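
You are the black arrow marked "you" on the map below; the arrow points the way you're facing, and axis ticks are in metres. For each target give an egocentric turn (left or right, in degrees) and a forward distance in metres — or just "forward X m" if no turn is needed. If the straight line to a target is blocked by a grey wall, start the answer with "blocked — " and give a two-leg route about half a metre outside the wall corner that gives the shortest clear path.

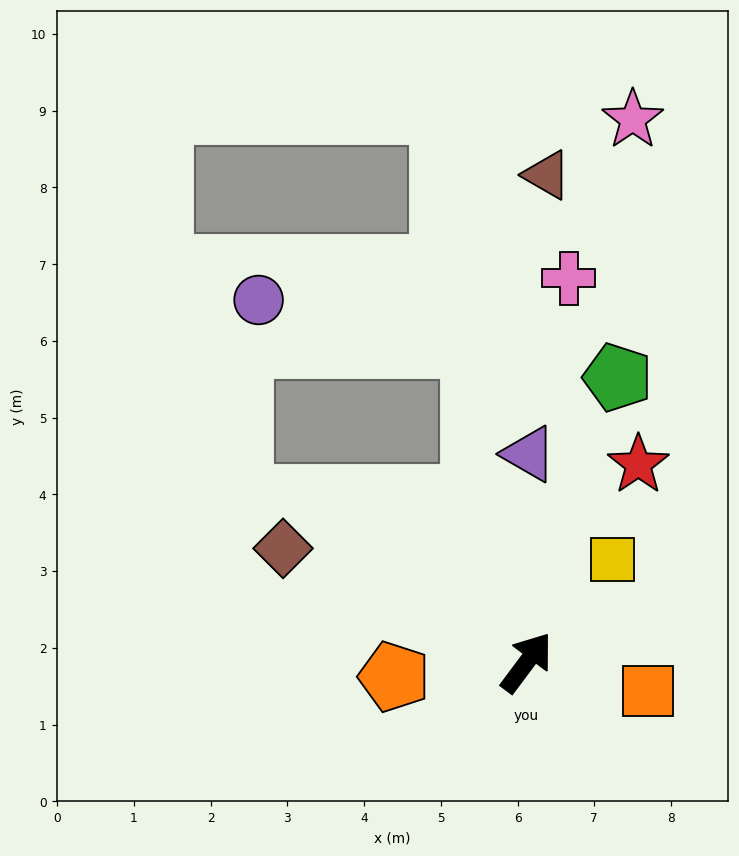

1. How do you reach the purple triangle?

turn left 36°, forward 2.7 m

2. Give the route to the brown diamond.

turn left 102°, forward 3.5 m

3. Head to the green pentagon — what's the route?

turn left 19°, forward 3.9 m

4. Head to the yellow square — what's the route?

turn right 3°, forward 1.7 m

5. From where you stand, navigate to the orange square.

turn right 67°, forward 1.6 m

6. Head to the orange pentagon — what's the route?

turn left 133°, forward 1.7 m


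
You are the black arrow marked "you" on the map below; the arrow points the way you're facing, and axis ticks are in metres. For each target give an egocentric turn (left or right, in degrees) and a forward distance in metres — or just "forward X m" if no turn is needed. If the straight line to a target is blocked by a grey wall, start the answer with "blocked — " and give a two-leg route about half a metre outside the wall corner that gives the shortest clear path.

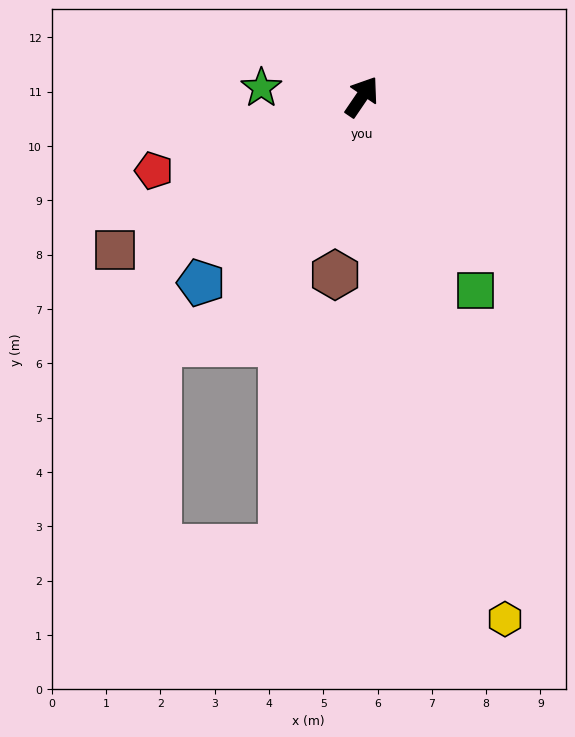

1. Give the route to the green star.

turn left 119°, forward 1.9 m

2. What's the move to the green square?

turn right 115°, forward 4.1 m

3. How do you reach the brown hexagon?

turn right 154°, forward 3.3 m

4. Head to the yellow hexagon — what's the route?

turn right 130°, forward 10.0 m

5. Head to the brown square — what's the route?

turn left 156°, forward 5.3 m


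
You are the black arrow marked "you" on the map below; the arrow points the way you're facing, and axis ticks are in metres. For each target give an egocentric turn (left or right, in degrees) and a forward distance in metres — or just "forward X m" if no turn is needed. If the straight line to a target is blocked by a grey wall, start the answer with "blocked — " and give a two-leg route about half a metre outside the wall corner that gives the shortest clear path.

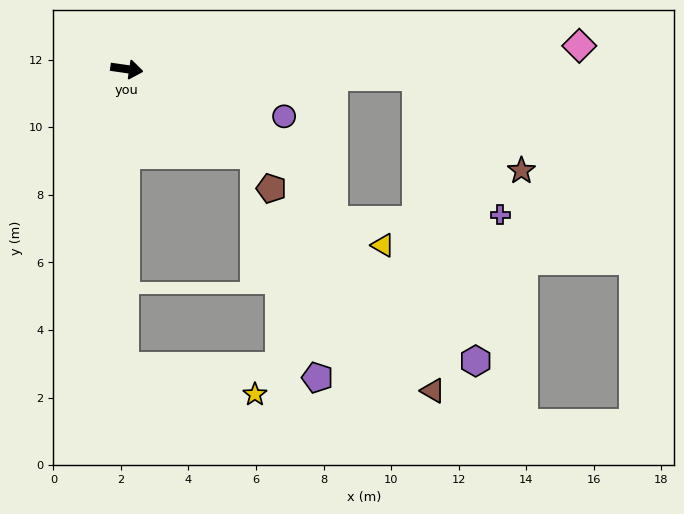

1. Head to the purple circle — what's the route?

turn right 9°, forward 4.9 m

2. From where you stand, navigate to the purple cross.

blocked — turn left 7°, forward 8.6 m, then turn right 57°, forward 4.8 m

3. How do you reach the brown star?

blocked — turn left 7°, forward 8.6 m, then turn right 41°, forward 4.2 m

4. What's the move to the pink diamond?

turn left 11°, forward 13.4 m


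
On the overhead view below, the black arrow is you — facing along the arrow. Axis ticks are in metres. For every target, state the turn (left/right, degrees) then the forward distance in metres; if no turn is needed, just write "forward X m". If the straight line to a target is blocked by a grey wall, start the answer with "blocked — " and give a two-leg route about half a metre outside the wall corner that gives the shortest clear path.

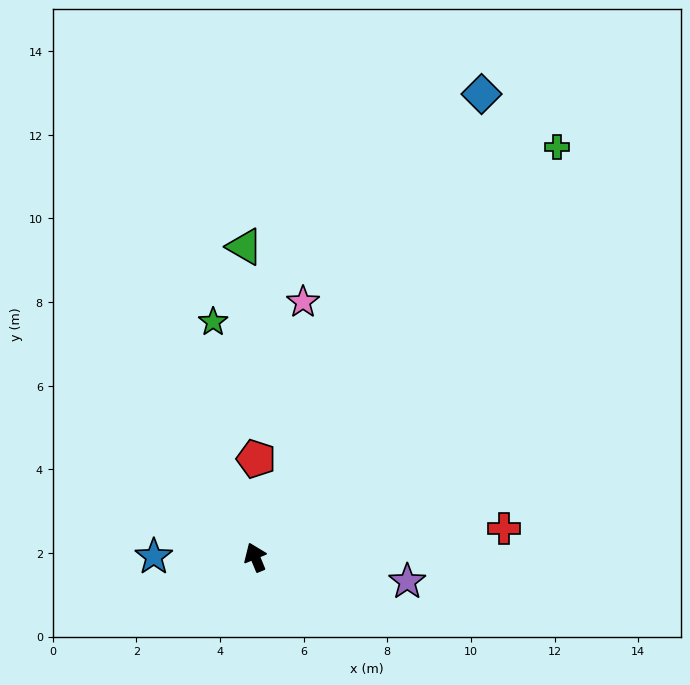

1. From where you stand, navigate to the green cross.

turn right 59°, forward 12.2 m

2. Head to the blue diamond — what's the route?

turn right 49°, forward 12.3 m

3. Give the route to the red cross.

turn right 106°, forward 6.0 m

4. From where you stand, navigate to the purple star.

turn right 122°, forward 3.7 m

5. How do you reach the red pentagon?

turn right 23°, forward 2.4 m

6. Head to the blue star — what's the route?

turn left 67°, forward 2.4 m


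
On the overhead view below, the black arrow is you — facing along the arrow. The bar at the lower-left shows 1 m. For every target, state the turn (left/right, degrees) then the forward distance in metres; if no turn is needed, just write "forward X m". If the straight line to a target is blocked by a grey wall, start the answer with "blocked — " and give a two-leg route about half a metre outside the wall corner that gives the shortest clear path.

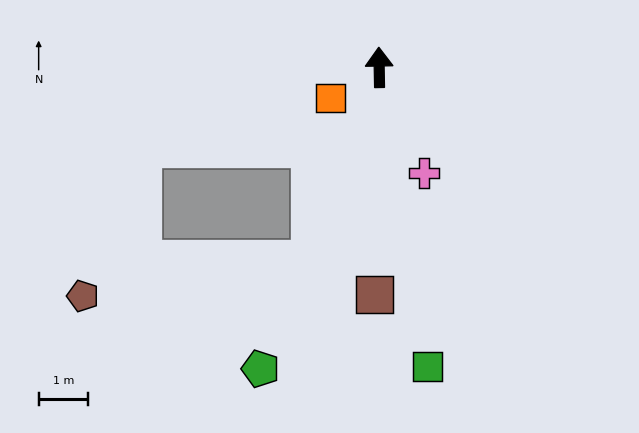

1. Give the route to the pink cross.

turn right 158°, forward 2.3 m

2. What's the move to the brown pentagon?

blocked — turn left 160°, forward 4.1 m, then turn right 62°, forward 4.7 m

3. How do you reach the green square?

turn right 172°, forward 6.1 m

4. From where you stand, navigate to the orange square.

turn left 121°, forward 1.2 m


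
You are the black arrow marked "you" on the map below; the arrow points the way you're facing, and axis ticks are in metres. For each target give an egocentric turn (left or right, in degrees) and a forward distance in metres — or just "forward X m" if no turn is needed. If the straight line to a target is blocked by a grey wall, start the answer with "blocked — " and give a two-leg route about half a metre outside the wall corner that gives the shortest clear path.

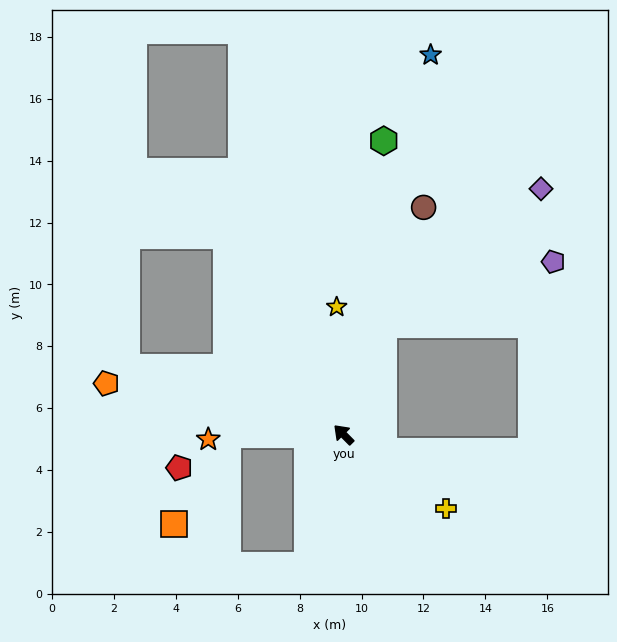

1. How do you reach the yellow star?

turn right 42°, forward 4.1 m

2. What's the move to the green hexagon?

turn right 53°, forward 9.6 m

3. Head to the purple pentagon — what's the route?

blocked — turn right 65°, forward 3.8 m, then turn right 49°, forward 5.8 m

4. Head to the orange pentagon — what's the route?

turn left 33°, forward 7.8 m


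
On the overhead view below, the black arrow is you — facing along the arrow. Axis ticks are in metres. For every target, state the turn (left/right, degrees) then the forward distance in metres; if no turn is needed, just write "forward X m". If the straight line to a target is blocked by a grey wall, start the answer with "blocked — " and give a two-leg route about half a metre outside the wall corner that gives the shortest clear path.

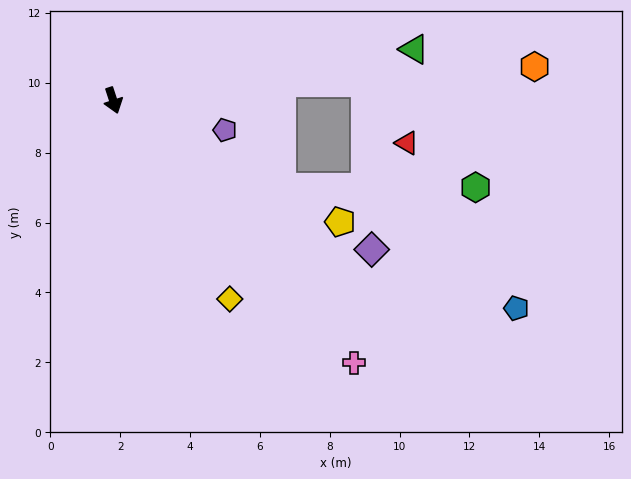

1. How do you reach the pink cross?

turn left 24°, forward 10.2 m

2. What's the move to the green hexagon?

blocked — turn left 44°, forward 5.4 m, then turn left 28°, forward 5.6 m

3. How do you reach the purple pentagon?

turn left 57°, forward 3.3 m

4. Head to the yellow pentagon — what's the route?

turn left 44°, forward 7.4 m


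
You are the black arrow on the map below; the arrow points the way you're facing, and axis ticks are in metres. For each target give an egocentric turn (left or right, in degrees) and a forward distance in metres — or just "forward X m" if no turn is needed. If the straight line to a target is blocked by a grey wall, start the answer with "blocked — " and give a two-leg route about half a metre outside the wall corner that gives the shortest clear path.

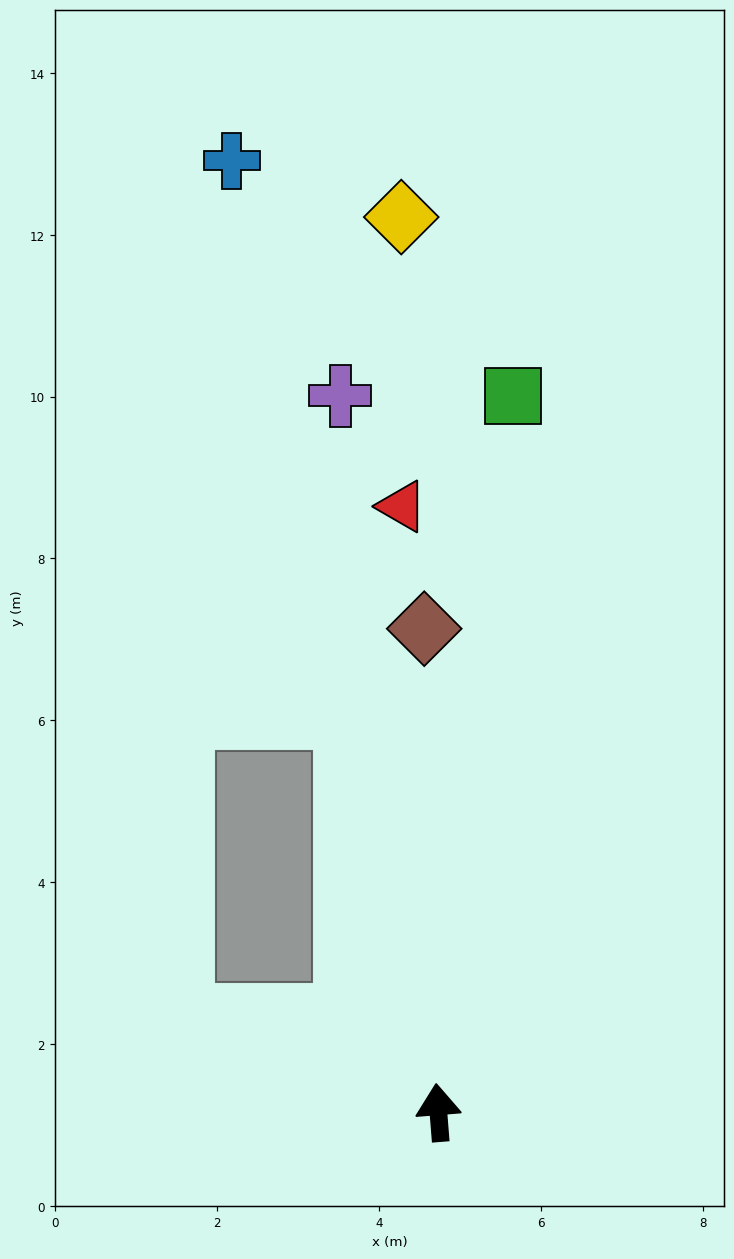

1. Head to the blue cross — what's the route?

turn left 8°, forward 12.0 m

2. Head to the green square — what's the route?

turn right 10°, forward 8.9 m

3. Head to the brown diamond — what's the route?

turn right 3°, forward 6.0 m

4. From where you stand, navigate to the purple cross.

turn left 3°, forward 8.9 m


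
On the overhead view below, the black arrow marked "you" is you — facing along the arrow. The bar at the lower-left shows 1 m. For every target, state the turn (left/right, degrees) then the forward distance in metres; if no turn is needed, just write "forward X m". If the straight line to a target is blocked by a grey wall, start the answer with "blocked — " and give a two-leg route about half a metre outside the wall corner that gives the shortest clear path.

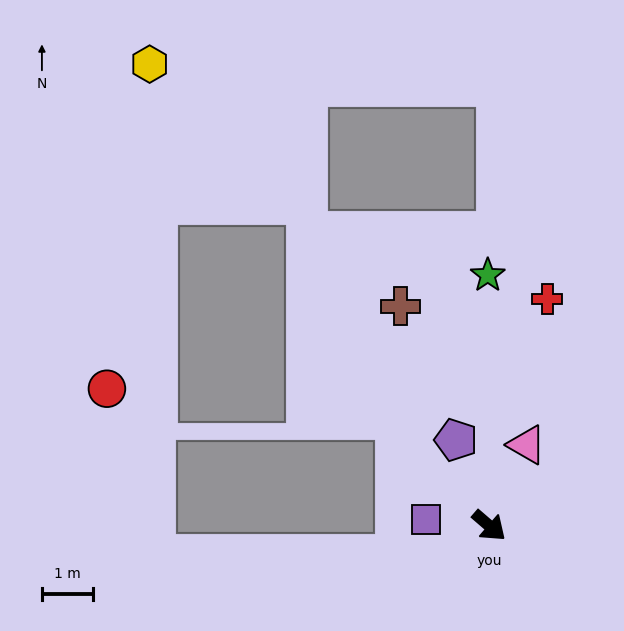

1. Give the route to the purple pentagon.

turn left 152°, forward 1.8 m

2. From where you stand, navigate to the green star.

turn left 131°, forward 4.9 m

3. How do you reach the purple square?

turn right 145°, forward 1.2 m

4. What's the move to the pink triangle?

turn left 106°, forward 1.7 m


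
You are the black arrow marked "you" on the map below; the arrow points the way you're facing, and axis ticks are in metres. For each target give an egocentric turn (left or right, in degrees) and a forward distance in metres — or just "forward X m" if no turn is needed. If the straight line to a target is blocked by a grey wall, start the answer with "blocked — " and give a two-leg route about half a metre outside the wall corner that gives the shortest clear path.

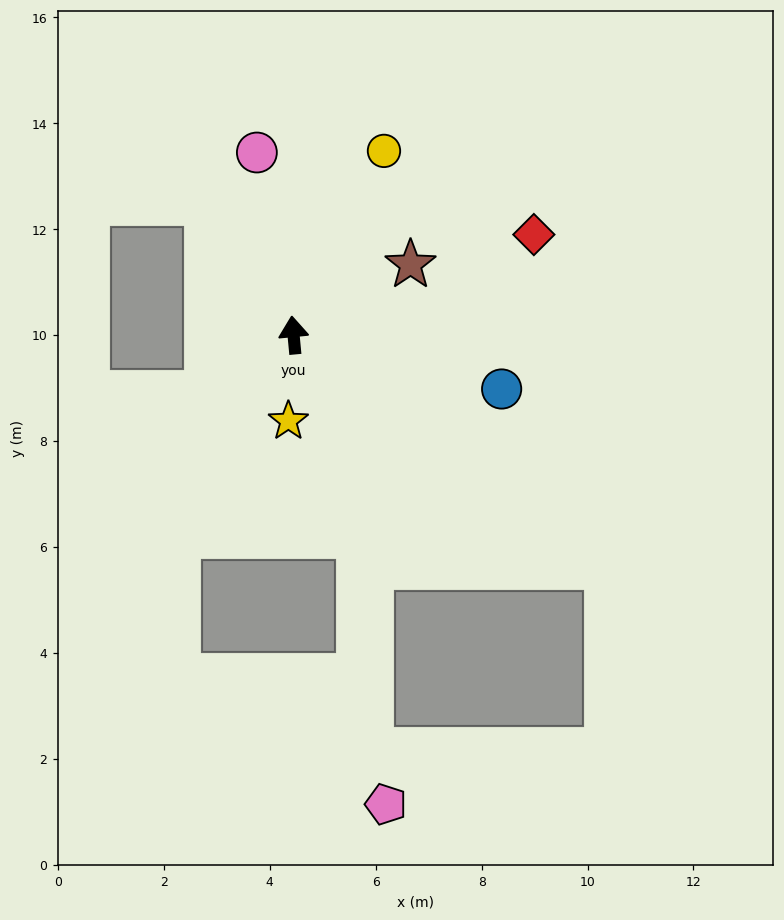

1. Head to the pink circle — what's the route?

turn left 6°, forward 3.5 m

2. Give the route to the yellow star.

turn left 171°, forward 1.6 m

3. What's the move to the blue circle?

turn right 110°, forward 4.1 m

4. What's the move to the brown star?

turn right 64°, forward 2.6 m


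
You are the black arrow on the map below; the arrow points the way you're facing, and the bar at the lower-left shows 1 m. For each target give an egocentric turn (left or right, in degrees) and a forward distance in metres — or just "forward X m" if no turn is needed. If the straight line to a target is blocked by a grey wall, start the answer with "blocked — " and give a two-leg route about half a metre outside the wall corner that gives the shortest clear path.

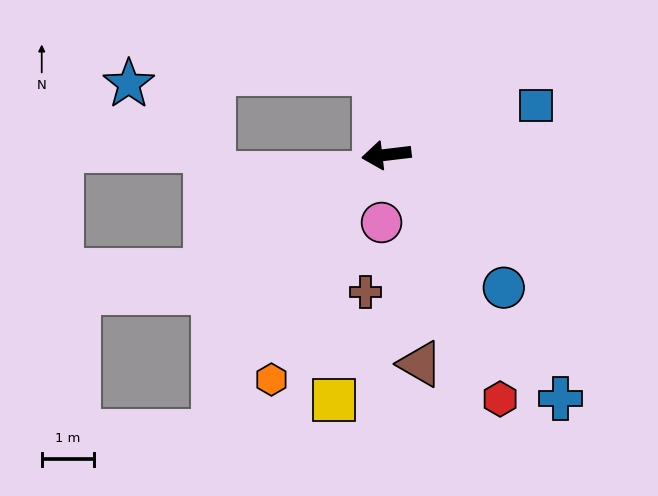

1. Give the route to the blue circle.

turn left 125°, forward 3.4 m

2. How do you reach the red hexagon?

turn left 108°, forward 5.2 m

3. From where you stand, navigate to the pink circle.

turn left 79°, forward 1.3 m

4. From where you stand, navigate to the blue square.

turn right 169°, forward 3.0 m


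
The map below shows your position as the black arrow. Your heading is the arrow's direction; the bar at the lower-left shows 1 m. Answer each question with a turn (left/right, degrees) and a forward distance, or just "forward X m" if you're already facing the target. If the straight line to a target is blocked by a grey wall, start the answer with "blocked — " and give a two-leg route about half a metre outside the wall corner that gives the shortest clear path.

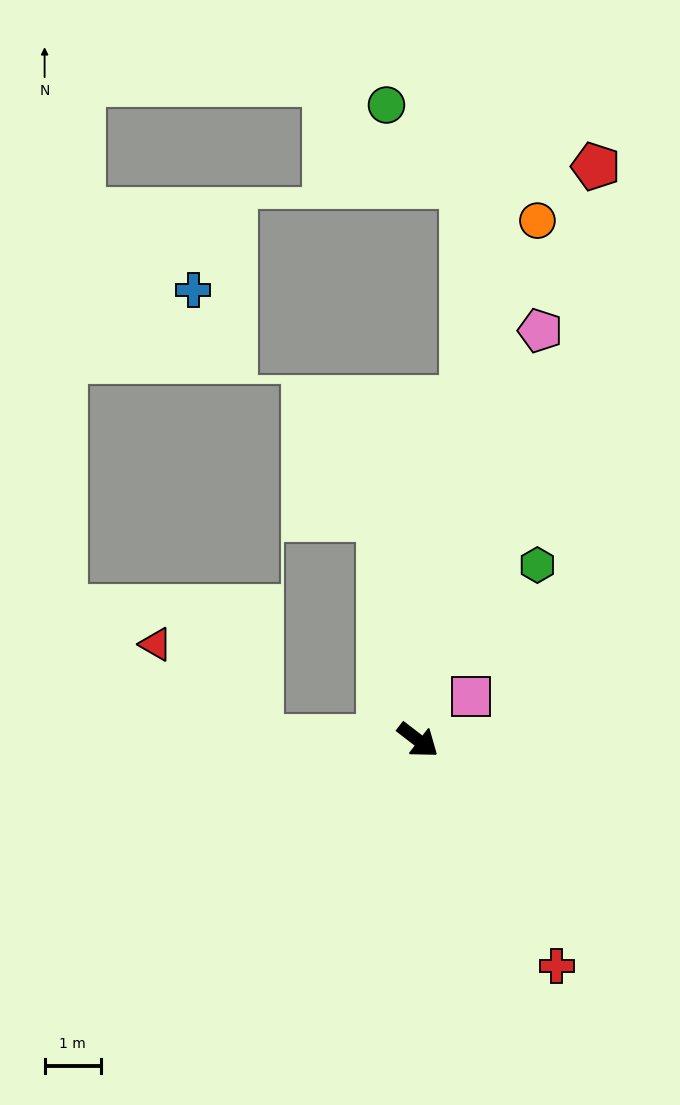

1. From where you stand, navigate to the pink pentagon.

turn left 111°, forward 7.6 m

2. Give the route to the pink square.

turn left 77°, forward 1.2 m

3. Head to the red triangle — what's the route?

blocked — turn right 143°, forward 2.8 m, then turn right 42°, forward 2.5 m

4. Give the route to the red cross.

turn right 21°, forward 4.7 m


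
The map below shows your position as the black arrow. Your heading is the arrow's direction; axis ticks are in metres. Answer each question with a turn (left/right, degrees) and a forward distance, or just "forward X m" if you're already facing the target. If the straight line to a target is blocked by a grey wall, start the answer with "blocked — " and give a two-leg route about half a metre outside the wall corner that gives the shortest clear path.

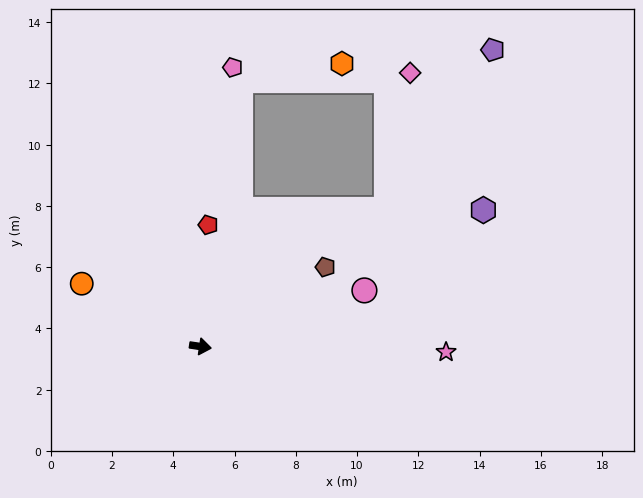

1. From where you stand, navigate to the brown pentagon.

turn left 41°, forward 4.8 m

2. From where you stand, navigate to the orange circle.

turn left 161°, forward 4.4 m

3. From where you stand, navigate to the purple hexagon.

turn left 34°, forward 10.3 m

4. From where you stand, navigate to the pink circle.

turn left 27°, forward 5.7 m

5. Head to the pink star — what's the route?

turn left 7°, forward 8.0 m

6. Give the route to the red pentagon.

turn left 95°, forward 4.0 m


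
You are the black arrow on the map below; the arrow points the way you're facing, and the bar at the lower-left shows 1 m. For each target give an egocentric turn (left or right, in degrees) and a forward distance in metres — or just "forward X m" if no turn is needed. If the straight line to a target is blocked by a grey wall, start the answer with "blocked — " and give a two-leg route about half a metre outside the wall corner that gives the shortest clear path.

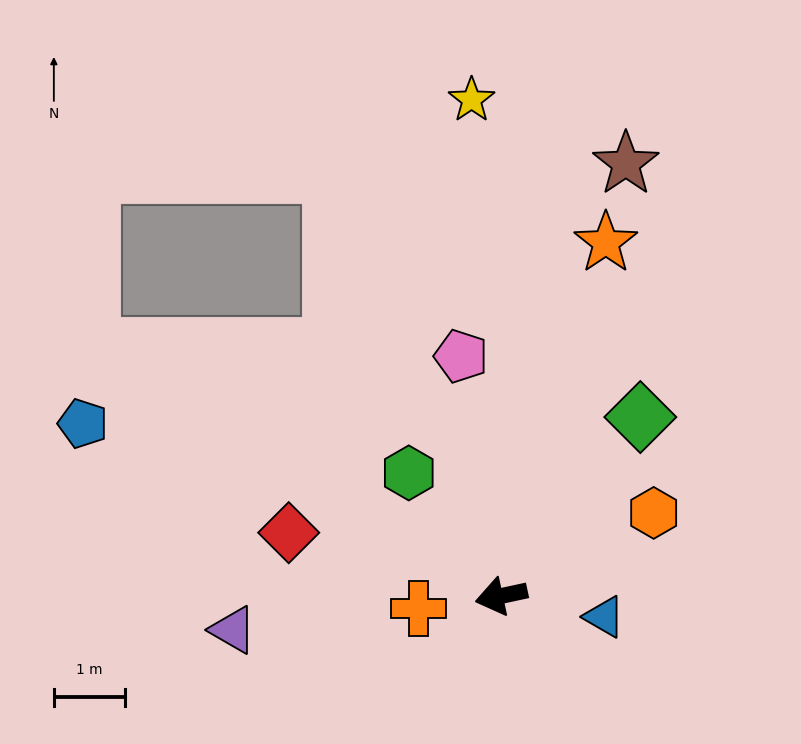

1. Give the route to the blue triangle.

turn left 156°, forward 1.5 m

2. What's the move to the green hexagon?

turn right 65°, forward 2.2 m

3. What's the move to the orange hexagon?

turn right 164°, forward 2.4 m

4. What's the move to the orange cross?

turn right 4°, forward 1.2 m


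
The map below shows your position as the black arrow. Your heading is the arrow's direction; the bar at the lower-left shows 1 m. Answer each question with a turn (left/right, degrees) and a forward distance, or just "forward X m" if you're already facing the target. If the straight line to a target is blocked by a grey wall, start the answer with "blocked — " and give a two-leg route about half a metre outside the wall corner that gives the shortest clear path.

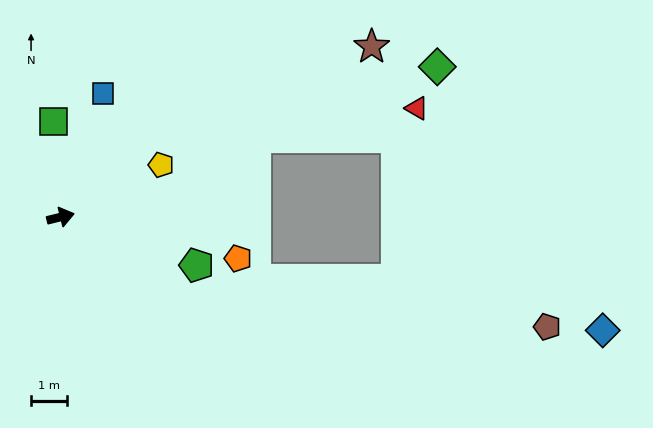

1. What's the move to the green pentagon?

turn right 33°, forward 4.0 m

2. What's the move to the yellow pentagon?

turn left 14°, forward 3.1 m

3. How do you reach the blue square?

turn left 57°, forward 3.6 m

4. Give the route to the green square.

turn left 81°, forward 2.6 m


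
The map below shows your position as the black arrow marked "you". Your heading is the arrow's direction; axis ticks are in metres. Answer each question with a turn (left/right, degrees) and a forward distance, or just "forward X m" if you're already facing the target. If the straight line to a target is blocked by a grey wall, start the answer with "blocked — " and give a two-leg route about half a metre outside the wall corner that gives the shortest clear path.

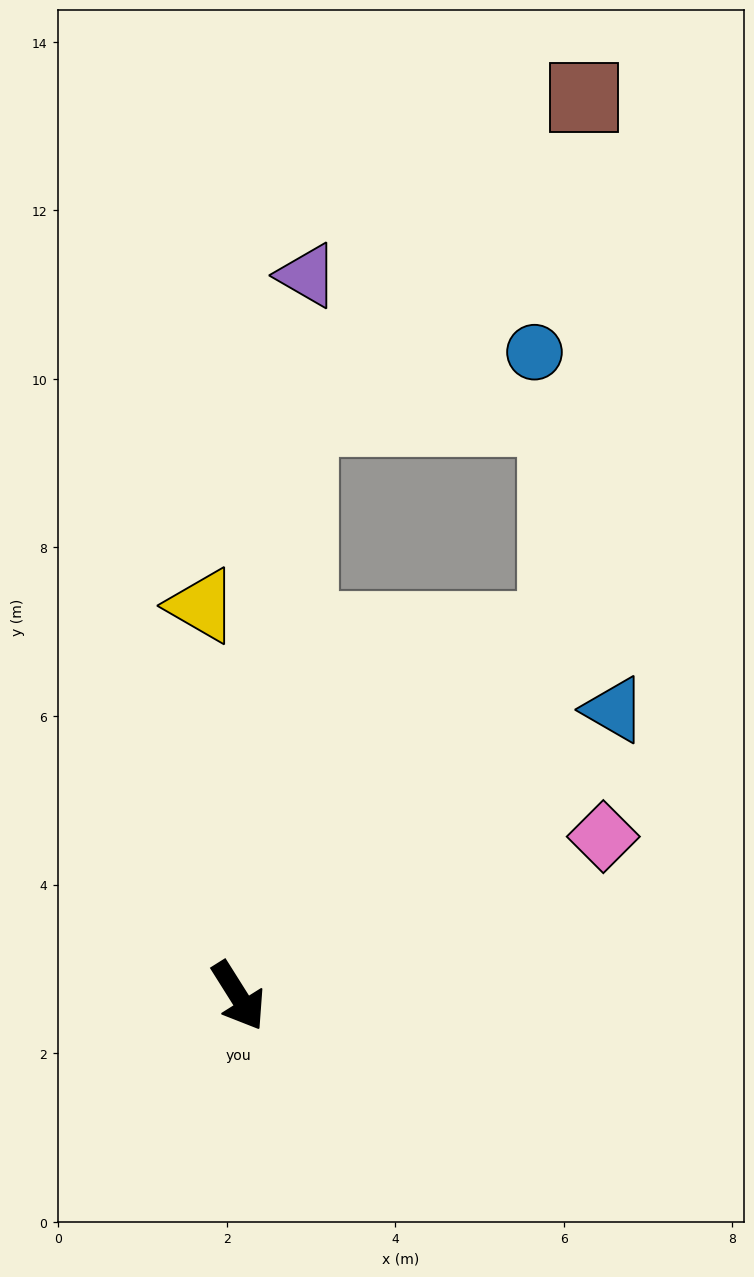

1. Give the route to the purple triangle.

turn left 142°, forward 8.6 m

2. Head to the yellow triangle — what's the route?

turn left 153°, forward 4.7 m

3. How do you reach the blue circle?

blocked — turn left 142°, forward 6.9 m, then turn right 68°, forward 2.9 m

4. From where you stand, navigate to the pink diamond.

turn left 81°, forward 4.7 m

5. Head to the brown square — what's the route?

blocked — turn left 142°, forward 6.9 m, then turn right 35°, forward 5.1 m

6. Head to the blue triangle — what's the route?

turn left 95°, forward 5.6 m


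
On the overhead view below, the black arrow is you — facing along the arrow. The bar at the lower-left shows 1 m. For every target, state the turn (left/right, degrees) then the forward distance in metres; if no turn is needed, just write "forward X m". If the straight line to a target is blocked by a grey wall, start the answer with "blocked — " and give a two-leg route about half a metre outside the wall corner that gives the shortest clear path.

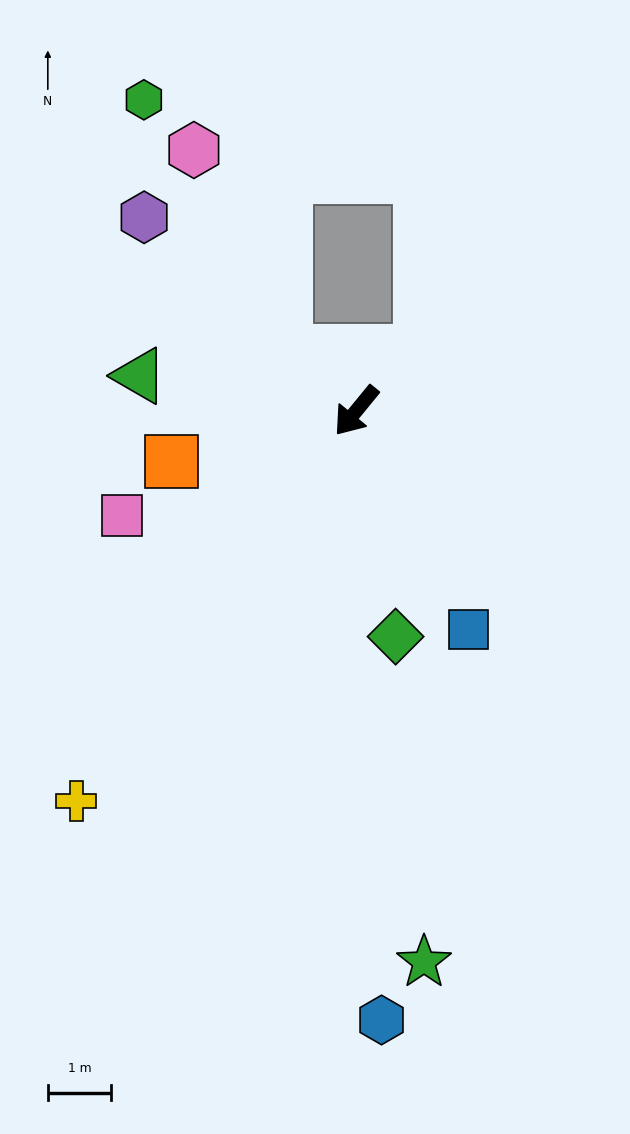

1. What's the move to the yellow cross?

turn left 4°, forward 7.6 m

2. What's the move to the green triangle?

turn right 60°, forward 3.5 m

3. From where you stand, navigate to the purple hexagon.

turn right 93°, forward 4.5 m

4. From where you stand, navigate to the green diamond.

turn left 49°, forward 3.6 m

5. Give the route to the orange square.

turn right 35°, forward 3.0 m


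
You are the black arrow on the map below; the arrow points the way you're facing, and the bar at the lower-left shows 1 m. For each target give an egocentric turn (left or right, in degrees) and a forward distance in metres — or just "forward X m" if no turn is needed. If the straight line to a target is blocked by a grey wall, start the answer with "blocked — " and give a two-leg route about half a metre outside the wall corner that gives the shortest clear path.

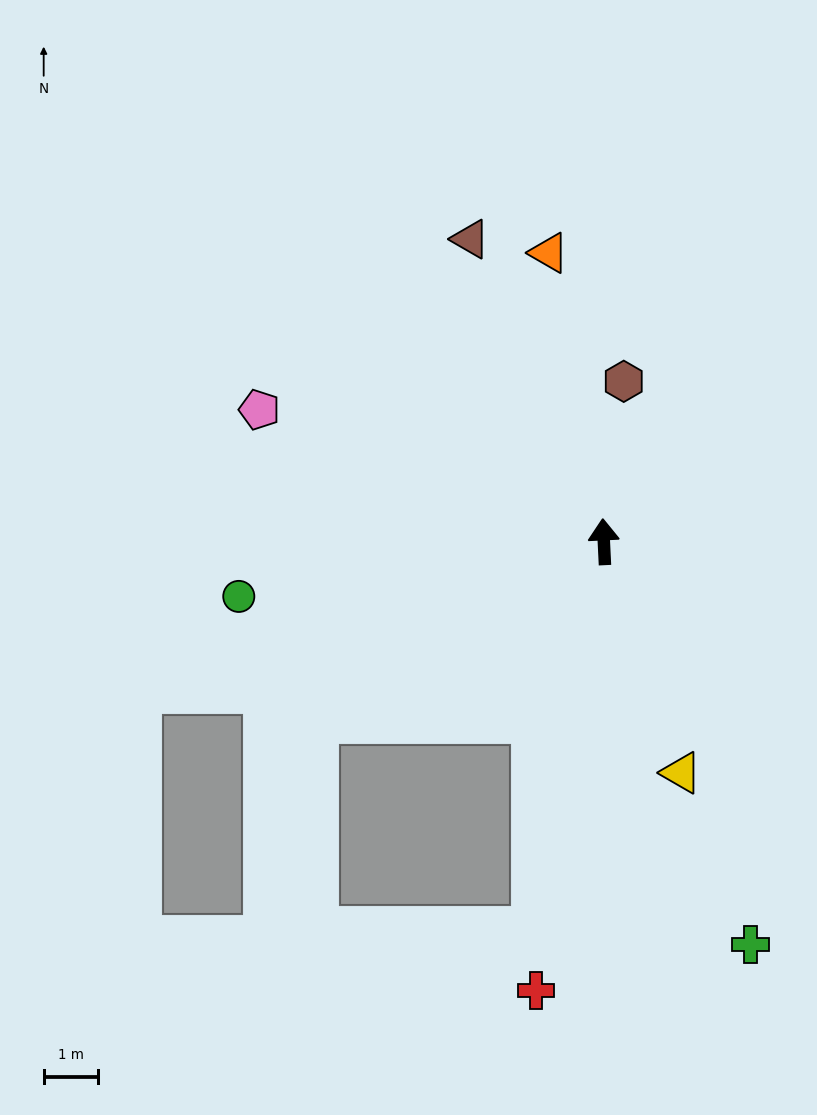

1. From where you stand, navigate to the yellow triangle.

turn right 164°, forward 4.5 m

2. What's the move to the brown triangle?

turn left 21°, forward 6.0 m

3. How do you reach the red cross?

turn left 169°, forward 8.3 m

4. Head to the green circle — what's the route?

turn left 96°, forward 6.7 m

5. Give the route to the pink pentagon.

turn left 66°, forward 6.7 m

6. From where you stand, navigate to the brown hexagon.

turn right 10°, forward 3.0 m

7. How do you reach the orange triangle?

turn left 8°, forward 5.4 m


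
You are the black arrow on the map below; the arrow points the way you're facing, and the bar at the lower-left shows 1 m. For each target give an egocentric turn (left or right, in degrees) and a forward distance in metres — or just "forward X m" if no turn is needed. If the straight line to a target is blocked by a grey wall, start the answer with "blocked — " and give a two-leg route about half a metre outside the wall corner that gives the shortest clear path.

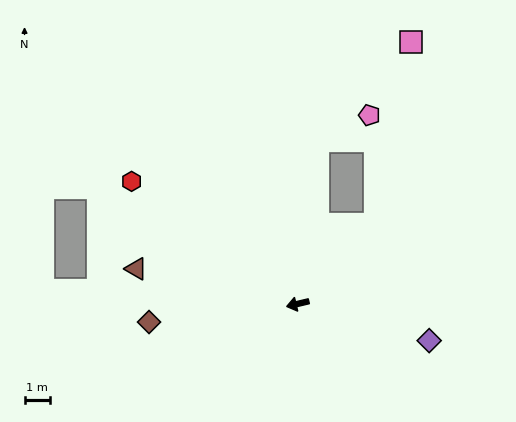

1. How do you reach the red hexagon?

turn right 50°, forward 8.0 m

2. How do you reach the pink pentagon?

blocked — turn right 111°, forward 6.4 m, then turn right 55°, forward 2.2 m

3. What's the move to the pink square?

blocked — turn right 147°, forward 4.3 m, then turn left 32°, forward 7.2 m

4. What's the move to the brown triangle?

turn right 26°, forward 6.4 m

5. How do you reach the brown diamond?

turn right 6°, forward 5.8 m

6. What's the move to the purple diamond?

turn left 151°, forward 5.3 m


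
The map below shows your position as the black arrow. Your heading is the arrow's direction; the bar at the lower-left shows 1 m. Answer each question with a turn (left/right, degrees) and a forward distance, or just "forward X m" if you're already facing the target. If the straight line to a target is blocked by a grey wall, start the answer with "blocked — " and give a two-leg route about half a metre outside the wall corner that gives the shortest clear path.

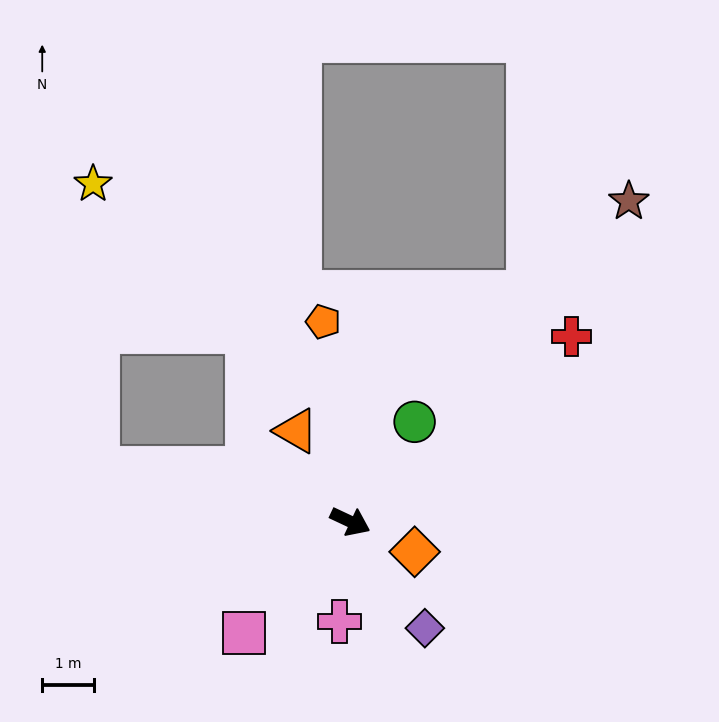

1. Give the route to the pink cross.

turn right 71°, forward 1.9 m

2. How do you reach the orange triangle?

turn left 146°, forward 2.0 m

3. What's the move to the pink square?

turn right 109°, forward 2.9 m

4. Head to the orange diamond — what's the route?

forward 1.4 m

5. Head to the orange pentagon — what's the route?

turn left 123°, forward 3.9 m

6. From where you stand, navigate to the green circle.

turn left 82°, forward 2.3 m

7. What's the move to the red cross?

turn left 65°, forward 5.5 m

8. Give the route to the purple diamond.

turn right 30°, forward 2.5 m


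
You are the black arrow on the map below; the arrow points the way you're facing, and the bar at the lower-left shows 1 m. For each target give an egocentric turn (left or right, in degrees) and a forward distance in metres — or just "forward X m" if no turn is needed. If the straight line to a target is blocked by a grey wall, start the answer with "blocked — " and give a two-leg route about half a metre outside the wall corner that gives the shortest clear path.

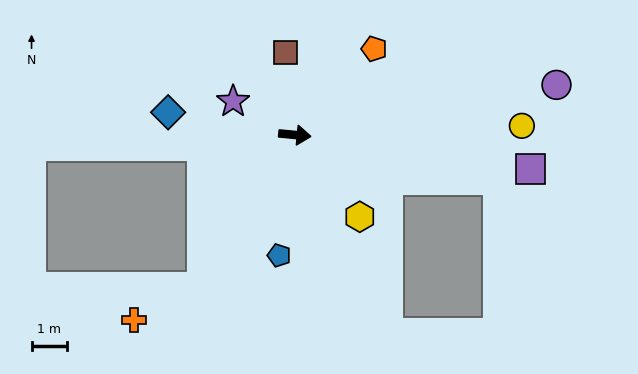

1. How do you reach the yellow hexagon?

turn right 46°, forward 2.9 m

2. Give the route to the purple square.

turn right 3°, forward 6.6 m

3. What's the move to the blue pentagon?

turn right 92°, forward 3.4 m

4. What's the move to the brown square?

turn left 102°, forward 2.3 m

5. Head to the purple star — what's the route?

turn left 157°, forward 2.0 m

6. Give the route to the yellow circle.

turn left 8°, forward 6.3 m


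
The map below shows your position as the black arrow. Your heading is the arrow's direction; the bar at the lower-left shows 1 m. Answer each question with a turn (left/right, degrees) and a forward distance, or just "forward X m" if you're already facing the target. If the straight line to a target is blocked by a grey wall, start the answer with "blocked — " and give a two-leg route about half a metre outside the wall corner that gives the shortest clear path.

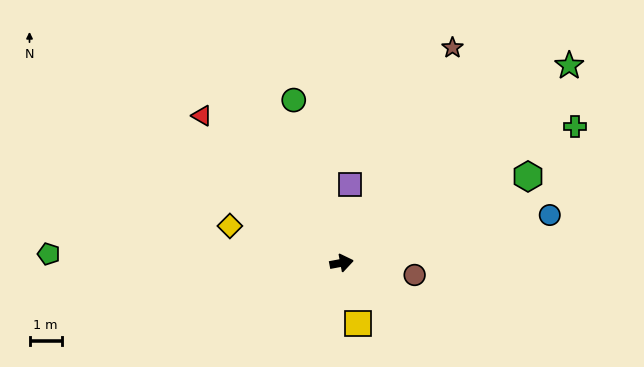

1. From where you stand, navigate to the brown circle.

turn right 20°, forward 2.3 m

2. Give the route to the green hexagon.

turn left 14°, forward 6.4 m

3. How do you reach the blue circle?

turn left 2°, forward 6.7 m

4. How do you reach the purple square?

turn left 73°, forward 2.4 m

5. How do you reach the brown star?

turn left 52°, forward 7.5 m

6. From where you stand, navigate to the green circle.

turn left 96°, forward 5.3 m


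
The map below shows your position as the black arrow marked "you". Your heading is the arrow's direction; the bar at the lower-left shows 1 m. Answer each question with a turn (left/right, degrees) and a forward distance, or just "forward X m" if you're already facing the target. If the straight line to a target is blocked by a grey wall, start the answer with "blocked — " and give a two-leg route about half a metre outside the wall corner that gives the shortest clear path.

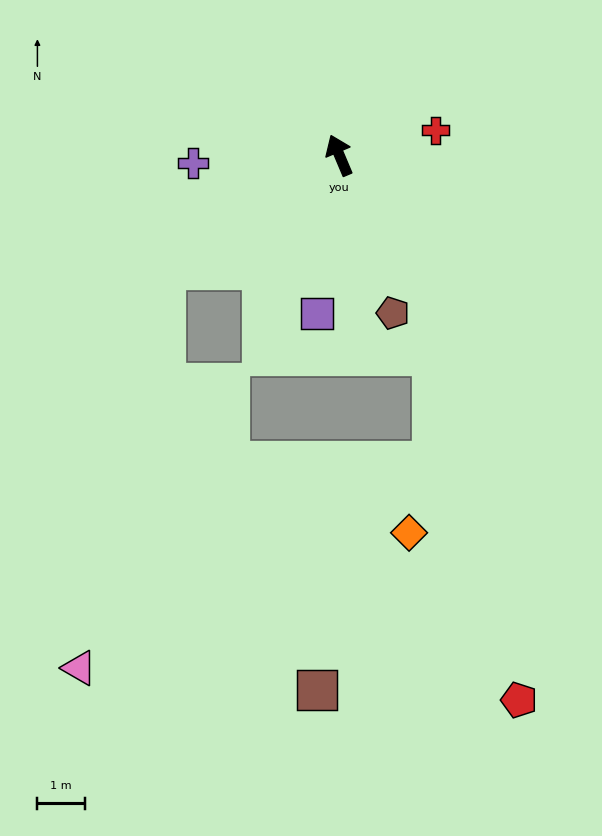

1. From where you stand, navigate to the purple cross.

turn left 70°, forward 3.1 m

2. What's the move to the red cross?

turn right 98°, forward 2.1 m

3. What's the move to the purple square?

turn left 149°, forward 3.4 m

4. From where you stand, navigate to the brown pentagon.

turn left 176°, forward 3.5 m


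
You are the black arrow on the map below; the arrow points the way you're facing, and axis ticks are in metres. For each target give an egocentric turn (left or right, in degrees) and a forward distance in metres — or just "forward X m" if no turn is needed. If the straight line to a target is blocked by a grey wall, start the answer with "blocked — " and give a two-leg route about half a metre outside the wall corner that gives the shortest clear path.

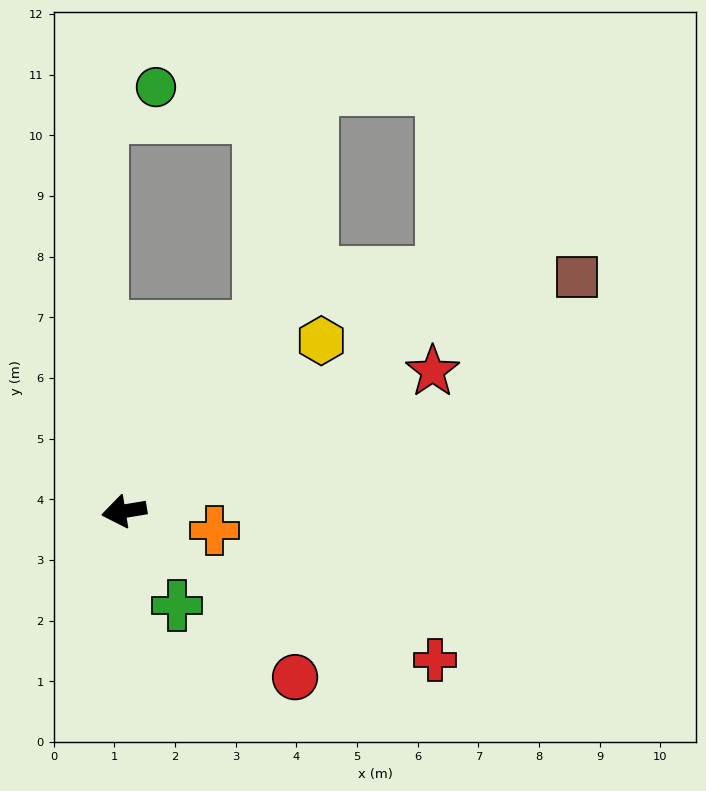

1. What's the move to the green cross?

turn left 110°, forward 1.8 m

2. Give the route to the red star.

turn right 165°, forward 5.6 m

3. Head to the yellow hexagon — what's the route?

turn right 149°, forward 4.3 m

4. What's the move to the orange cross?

turn left 159°, forward 1.5 m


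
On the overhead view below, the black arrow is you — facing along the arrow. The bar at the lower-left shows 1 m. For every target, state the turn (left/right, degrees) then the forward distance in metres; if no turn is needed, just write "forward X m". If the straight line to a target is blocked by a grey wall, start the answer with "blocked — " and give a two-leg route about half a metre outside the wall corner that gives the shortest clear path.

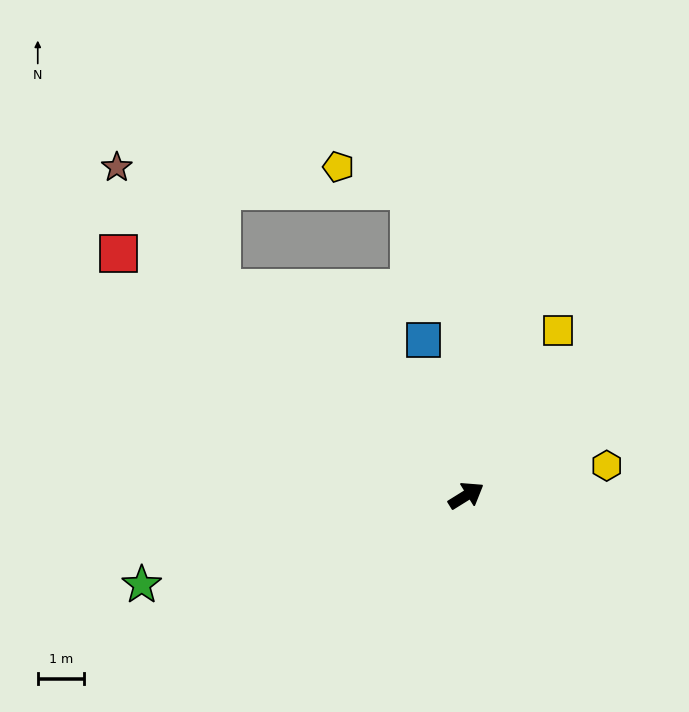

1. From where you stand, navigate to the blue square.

turn left 73°, forward 3.5 m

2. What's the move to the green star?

turn left 164°, forward 7.3 m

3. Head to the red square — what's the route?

turn left 113°, forward 9.2 m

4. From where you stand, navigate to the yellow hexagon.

turn right 20°, forward 3.1 m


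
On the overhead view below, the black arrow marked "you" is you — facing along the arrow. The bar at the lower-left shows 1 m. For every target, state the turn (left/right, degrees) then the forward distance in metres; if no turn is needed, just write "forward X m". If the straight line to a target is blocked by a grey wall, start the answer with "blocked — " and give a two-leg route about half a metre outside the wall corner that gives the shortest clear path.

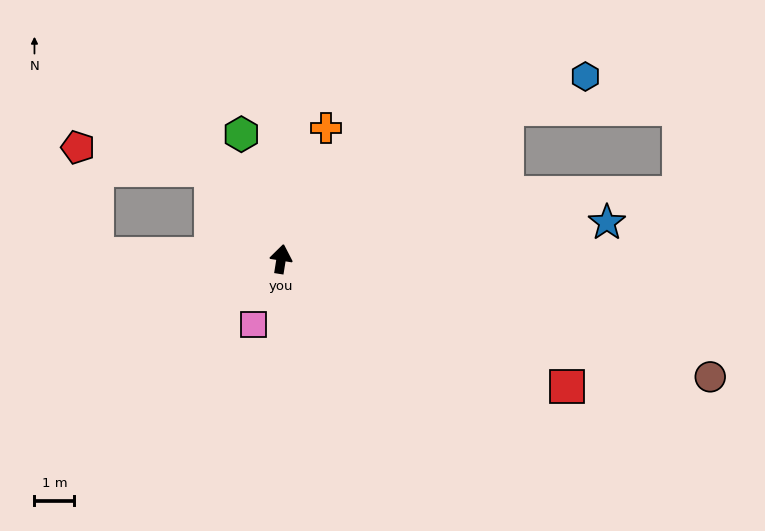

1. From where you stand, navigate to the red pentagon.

blocked — turn left 48°, forward 2.9 m, then turn left 41°, forward 3.4 m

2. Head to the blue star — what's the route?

turn right 75°, forward 8.2 m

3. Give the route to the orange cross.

turn right 10°, forward 3.5 m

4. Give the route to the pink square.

turn left 166°, forward 1.8 m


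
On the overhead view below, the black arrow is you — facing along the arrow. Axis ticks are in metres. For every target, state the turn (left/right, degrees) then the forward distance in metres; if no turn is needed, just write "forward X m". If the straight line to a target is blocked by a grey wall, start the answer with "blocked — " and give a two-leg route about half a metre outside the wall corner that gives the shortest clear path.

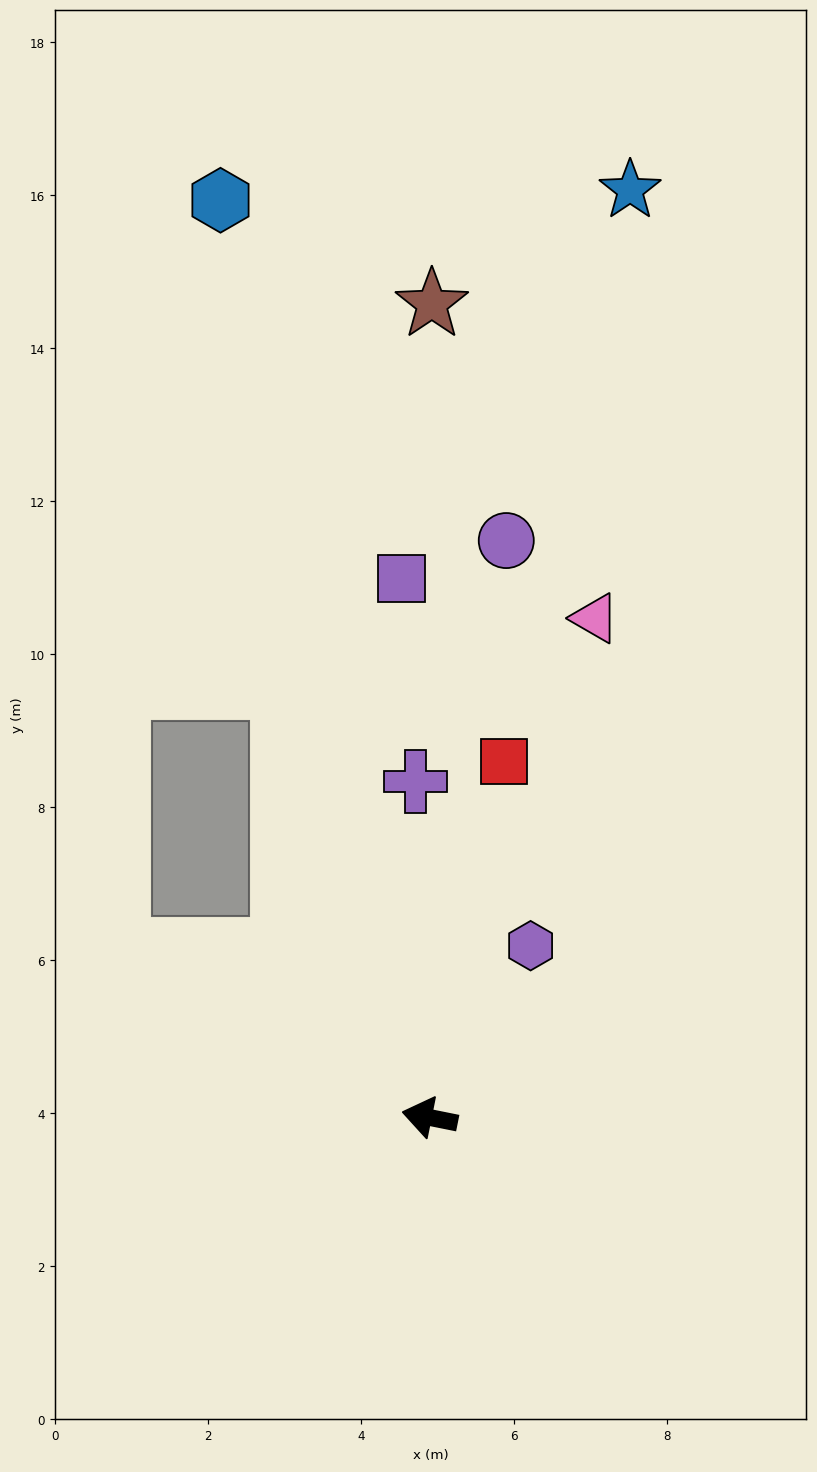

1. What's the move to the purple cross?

turn right 76°, forward 4.4 m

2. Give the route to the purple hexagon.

turn right 109°, forward 2.6 m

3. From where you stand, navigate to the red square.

turn right 90°, forward 4.8 m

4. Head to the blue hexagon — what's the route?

turn right 66°, forward 12.3 m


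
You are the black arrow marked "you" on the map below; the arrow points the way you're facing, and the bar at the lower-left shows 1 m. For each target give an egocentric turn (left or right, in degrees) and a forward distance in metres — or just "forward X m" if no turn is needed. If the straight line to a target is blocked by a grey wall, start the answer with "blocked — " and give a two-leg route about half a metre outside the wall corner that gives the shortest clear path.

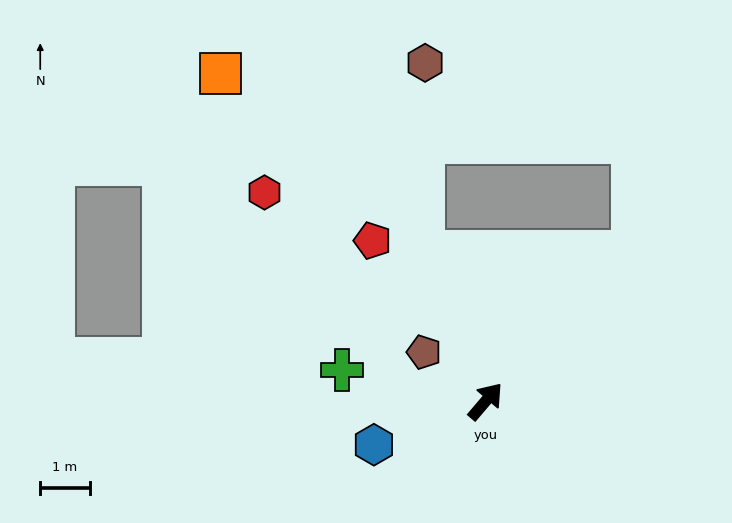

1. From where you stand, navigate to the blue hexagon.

turn left 152°, forward 2.4 m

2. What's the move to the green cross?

turn left 118°, forward 3.0 m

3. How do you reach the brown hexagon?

blocked — turn left 63°, forward 3.3 m, then turn right 23°, forward 3.8 m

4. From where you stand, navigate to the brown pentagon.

turn left 92°, forward 1.6 m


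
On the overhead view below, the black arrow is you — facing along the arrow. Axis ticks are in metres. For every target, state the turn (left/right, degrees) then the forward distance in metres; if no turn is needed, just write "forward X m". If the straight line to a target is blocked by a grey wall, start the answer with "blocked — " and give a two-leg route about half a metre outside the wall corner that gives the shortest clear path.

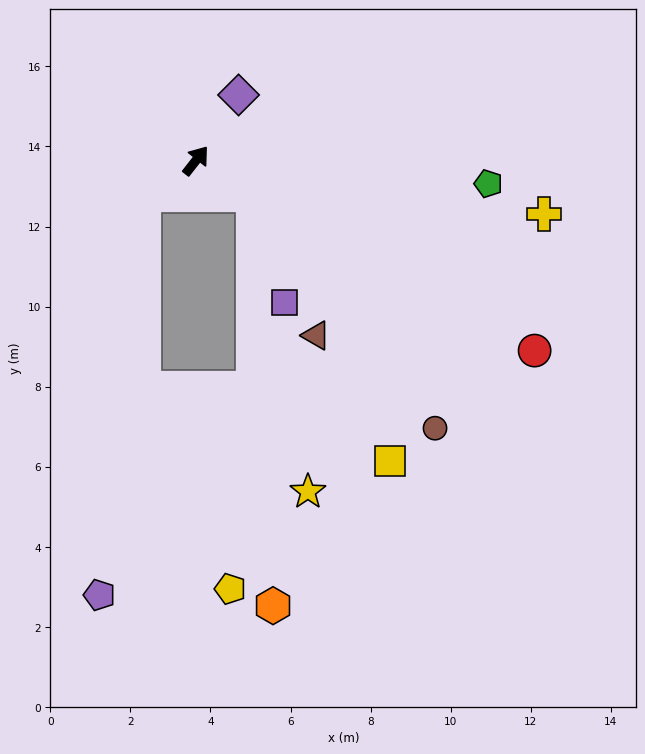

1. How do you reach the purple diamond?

turn left 5°, forward 2.0 m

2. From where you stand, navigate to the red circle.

turn right 81°, forward 9.7 m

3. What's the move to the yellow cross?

turn right 61°, forward 8.8 m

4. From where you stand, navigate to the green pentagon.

turn right 56°, forward 7.3 m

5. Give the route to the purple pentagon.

blocked — turn left 162°, forward 1.6 m, then turn left 50°, forward 10.0 m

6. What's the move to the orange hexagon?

blocked — turn right 84°, forward 1.7 m, then turn right 55°, forward 10.3 m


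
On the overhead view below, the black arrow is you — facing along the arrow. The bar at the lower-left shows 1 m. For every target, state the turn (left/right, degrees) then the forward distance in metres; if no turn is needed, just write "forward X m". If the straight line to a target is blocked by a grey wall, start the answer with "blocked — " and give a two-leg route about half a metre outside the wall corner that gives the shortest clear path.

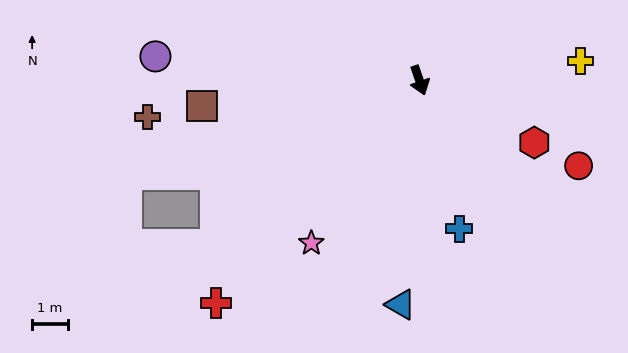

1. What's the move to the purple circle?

turn right 114°, forward 7.4 m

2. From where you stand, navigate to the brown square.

turn right 102°, forward 6.1 m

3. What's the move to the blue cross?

turn right 4°, forward 4.3 m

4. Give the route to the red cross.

turn right 61°, forward 8.4 m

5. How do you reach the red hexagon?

turn left 43°, forward 3.6 m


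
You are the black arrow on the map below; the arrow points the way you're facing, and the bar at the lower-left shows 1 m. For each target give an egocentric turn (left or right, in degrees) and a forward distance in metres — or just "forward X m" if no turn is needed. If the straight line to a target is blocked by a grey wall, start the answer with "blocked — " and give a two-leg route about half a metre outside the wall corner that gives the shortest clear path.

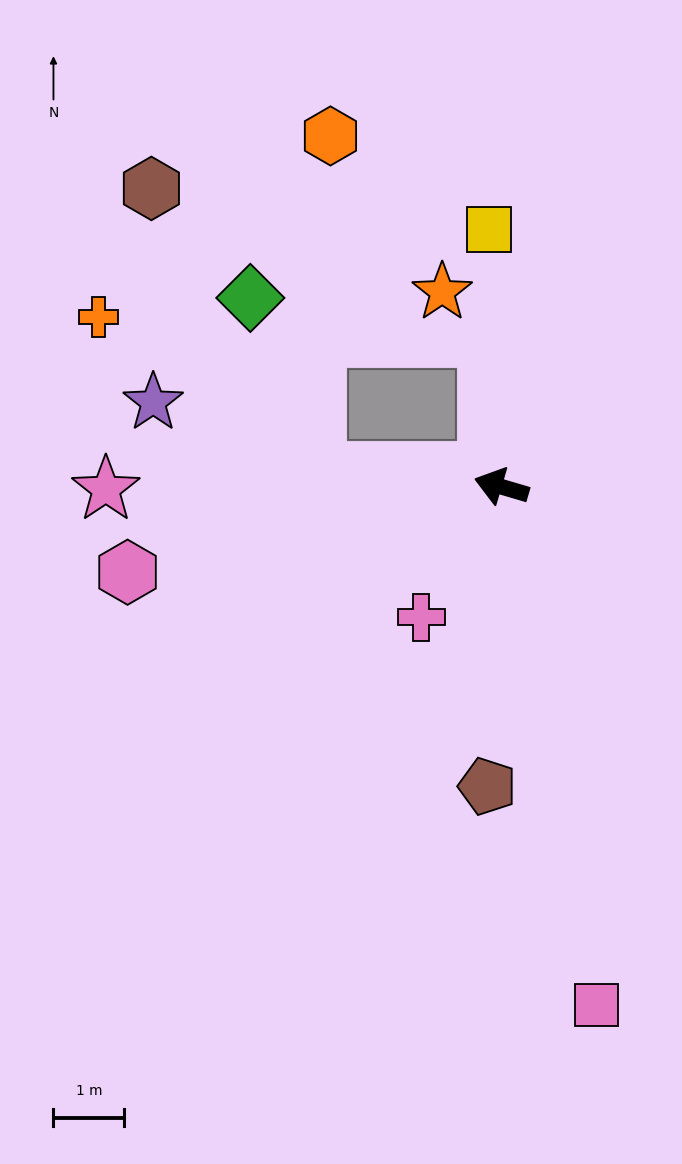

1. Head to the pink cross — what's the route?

turn left 75°, forward 2.2 m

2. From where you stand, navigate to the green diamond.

blocked — turn left 12°, forward 2.6 m, then turn right 65°, forward 2.6 m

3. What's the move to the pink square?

turn left 117°, forward 7.5 m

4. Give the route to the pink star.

turn left 17°, forward 5.6 m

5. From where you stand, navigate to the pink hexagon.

turn left 29°, forward 5.4 m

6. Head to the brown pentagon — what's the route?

turn left 104°, forward 4.2 m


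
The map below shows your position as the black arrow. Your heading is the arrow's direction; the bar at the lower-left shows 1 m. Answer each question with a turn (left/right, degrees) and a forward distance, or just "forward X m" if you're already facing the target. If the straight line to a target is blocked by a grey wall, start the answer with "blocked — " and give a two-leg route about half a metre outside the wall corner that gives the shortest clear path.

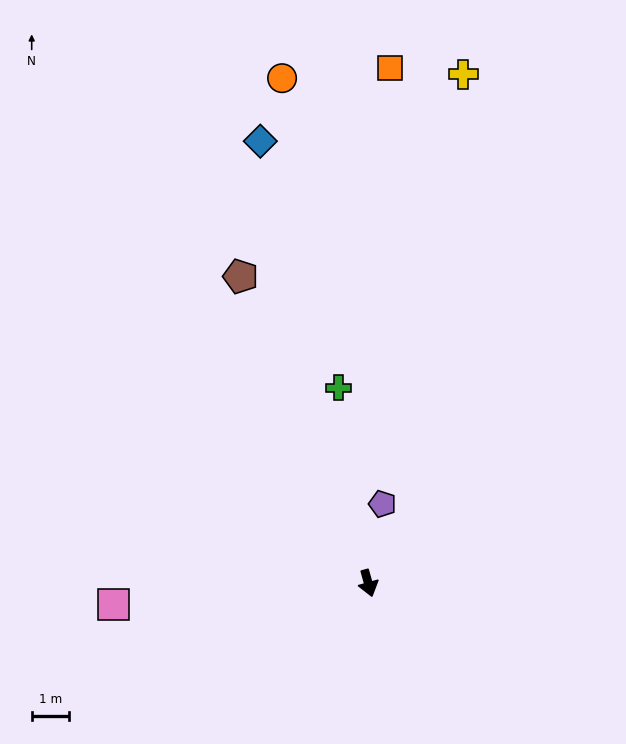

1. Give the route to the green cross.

turn left 173°, forward 5.4 m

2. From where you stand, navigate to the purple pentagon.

turn left 154°, forward 2.2 m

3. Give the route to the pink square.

turn right 101°, forward 6.9 m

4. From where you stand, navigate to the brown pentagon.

turn right 173°, forward 9.0 m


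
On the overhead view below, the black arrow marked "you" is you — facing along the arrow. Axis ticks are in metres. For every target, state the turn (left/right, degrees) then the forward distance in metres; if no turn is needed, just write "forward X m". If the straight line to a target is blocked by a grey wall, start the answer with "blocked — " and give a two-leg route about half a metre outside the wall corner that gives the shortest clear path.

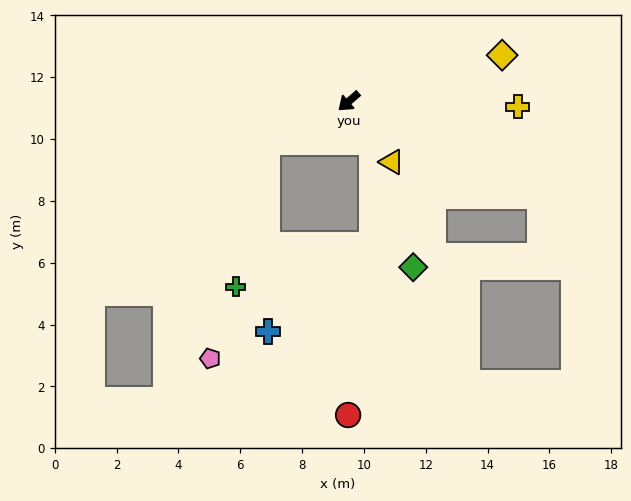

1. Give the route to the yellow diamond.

turn left 156°, forward 5.2 m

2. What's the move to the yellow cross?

turn left 137°, forward 5.5 m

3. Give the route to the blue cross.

blocked — turn right 14°, forward 3.0 m, then turn left 63°, forward 6.1 m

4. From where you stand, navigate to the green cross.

blocked — turn right 14°, forward 3.0 m, then turn left 51°, forward 4.8 m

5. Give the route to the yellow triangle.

turn left 84°, forward 2.4 m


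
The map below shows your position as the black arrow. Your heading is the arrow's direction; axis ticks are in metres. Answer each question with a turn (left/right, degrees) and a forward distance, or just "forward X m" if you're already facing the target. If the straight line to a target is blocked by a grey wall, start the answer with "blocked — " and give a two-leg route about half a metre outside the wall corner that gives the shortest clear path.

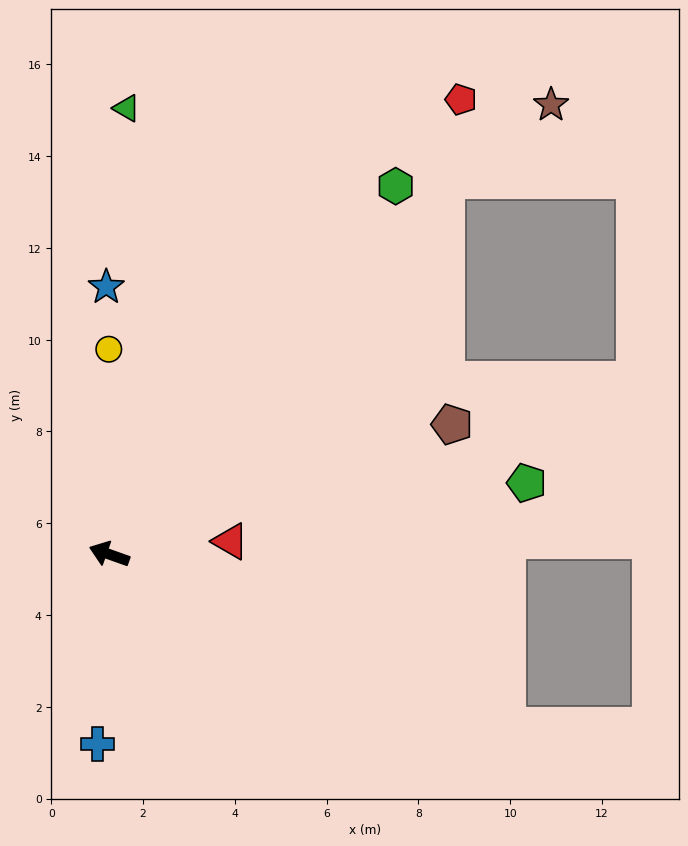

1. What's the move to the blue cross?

turn left 106°, forward 4.1 m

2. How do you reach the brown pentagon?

turn right 140°, forward 8.0 m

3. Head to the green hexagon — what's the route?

turn right 108°, forward 10.2 m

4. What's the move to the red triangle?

turn right 154°, forward 2.7 m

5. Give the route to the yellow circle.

turn right 70°, forward 4.5 m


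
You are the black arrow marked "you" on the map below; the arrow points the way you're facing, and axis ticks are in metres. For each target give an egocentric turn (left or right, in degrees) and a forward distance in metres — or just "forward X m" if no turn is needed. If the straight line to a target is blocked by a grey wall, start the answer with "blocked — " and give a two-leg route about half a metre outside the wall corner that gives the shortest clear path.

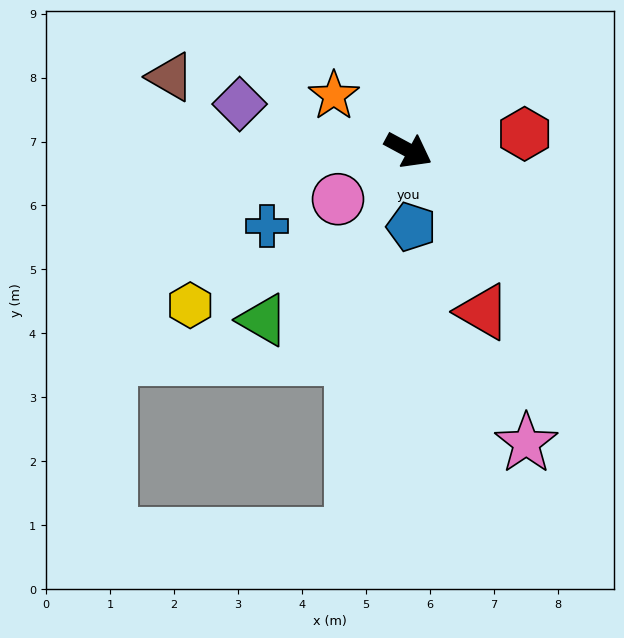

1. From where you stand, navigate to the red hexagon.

turn left 36°, forward 1.8 m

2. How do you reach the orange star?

turn left 172°, forward 1.4 m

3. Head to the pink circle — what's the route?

turn right 117°, forward 1.3 m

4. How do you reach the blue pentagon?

turn right 59°, forward 1.2 m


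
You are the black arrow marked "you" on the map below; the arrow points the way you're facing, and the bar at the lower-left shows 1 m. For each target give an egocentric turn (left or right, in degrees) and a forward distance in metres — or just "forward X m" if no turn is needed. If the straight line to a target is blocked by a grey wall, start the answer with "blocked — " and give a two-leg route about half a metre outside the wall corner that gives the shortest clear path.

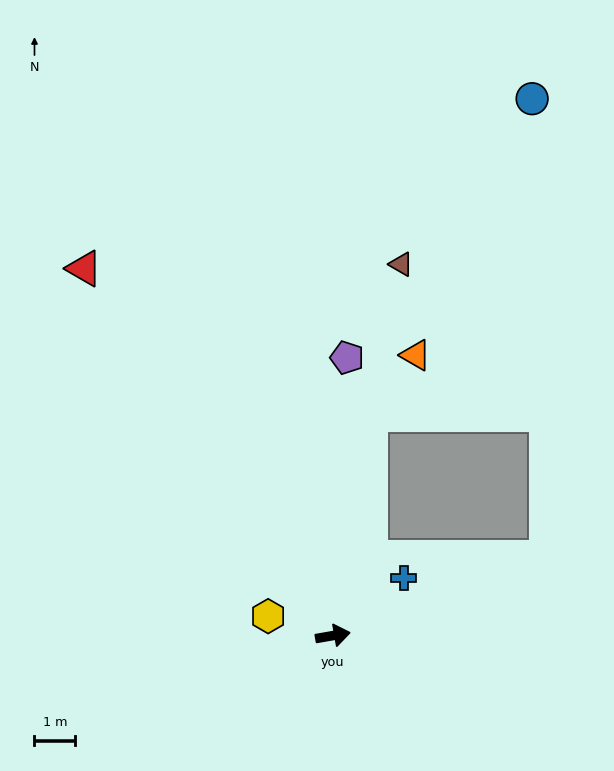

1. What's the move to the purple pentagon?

turn left 77°, forward 6.9 m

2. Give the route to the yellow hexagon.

turn left 153°, forward 1.7 m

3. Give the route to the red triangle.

turn left 114°, forward 10.9 m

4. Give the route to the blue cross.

turn left 29°, forward 2.3 m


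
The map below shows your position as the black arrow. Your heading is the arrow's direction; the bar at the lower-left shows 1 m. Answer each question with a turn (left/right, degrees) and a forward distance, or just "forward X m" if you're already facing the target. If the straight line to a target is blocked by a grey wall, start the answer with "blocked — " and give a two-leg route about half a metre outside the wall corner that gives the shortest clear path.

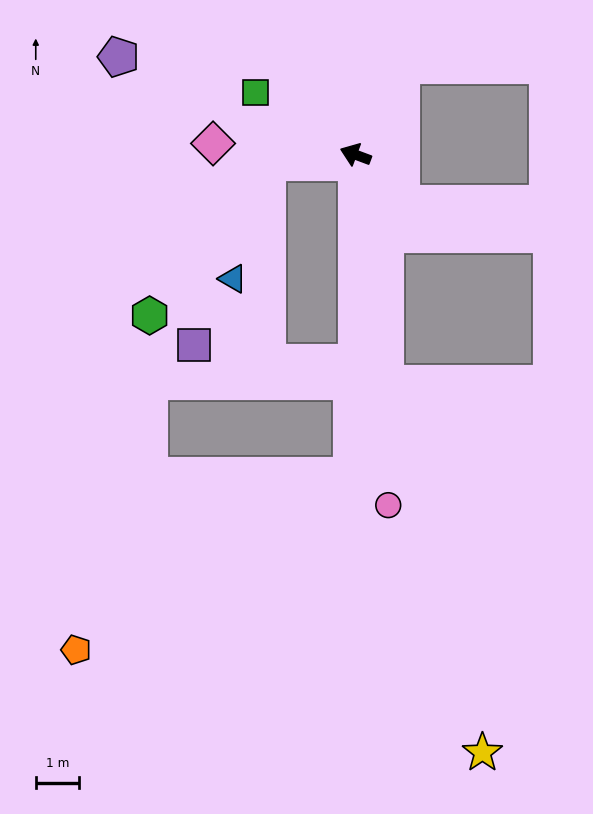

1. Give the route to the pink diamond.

turn left 16°, forward 3.3 m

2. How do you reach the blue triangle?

blocked — turn left 25°, forward 2.0 m, then turn left 69°, forward 2.8 m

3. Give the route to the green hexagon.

blocked — turn left 25°, forward 2.0 m, then turn left 48°, forward 4.5 m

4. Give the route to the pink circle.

turn left 116°, forward 8.1 m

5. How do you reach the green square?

turn right 11°, forward 2.7 m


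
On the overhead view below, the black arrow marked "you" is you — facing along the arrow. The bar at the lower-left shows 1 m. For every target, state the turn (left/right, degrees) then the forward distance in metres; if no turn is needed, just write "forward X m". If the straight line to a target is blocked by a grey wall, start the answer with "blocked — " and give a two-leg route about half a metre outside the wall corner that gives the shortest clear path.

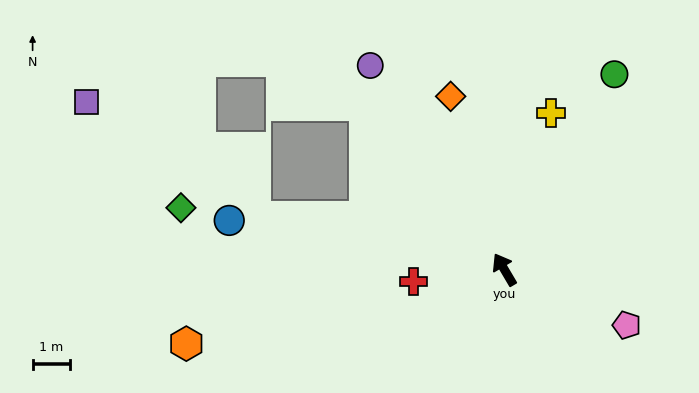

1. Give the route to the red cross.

turn left 67°, forward 2.4 m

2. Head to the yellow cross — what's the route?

turn right 47°, forward 4.4 m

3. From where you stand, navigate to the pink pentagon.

turn right 145°, forward 3.6 m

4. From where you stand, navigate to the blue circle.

turn left 49°, forward 7.5 m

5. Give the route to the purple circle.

turn left 3°, forward 6.5 m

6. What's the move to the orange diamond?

turn right 13°, forward 4.8 m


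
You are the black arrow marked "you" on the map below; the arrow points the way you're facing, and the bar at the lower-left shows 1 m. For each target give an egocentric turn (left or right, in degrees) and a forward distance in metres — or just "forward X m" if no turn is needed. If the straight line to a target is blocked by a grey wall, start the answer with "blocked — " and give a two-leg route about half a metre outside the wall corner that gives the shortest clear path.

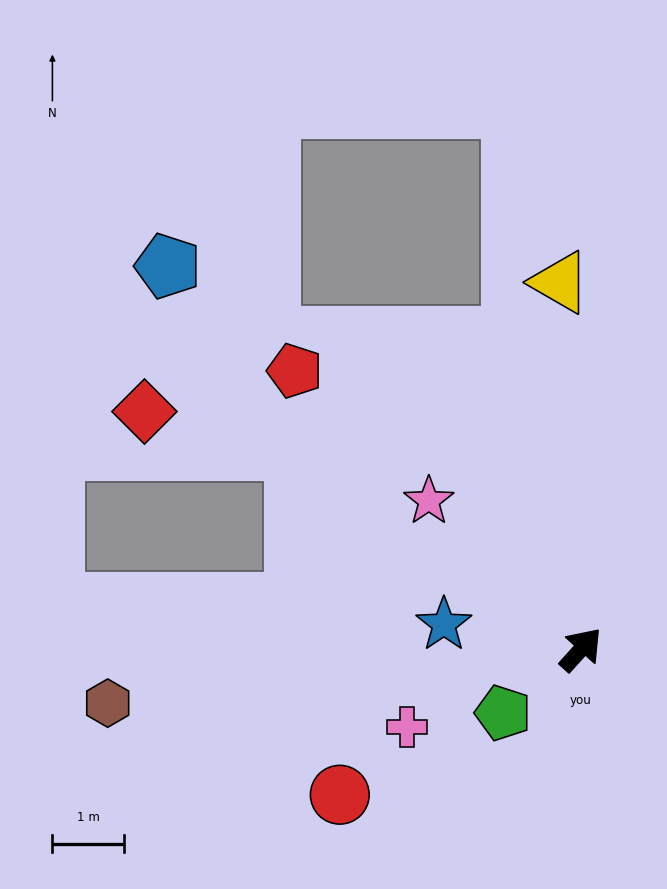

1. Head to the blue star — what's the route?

turn left 122°, forward 2.0 m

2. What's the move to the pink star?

turn left 88°, forward 3.0 m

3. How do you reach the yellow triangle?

turn left 45°, forward 5.1 m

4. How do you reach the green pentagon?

turn left 171°, forward 1.4 m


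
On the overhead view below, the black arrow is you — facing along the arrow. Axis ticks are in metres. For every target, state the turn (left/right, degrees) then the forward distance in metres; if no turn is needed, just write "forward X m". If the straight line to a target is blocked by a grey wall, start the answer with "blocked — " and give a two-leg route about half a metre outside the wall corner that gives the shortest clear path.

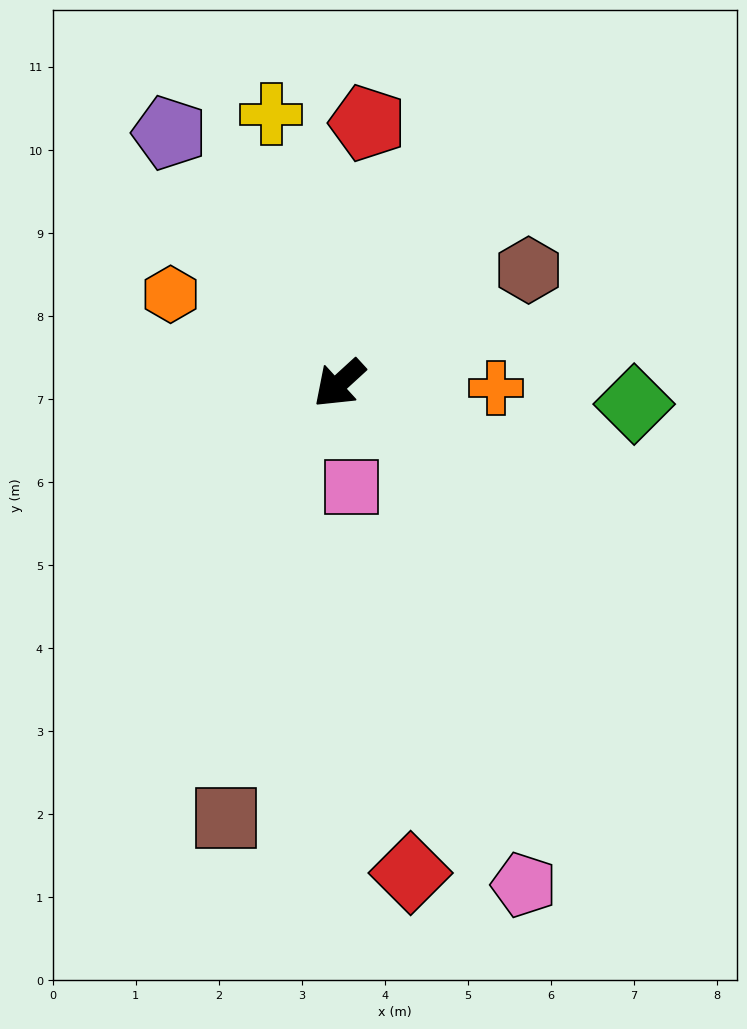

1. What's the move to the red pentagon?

turn right 139°, forward 3.2 m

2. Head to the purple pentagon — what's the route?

turn right 98°, forward 3.6 m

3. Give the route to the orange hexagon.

turn right 70°, forward 2.3 m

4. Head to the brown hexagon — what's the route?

turn left 168°, forward 2.7 m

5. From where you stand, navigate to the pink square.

turn left 54°, forward 1.3 m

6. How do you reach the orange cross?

turn left 136°, forward 1.9 m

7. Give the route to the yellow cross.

turn right 118°, forward 3.3 m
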